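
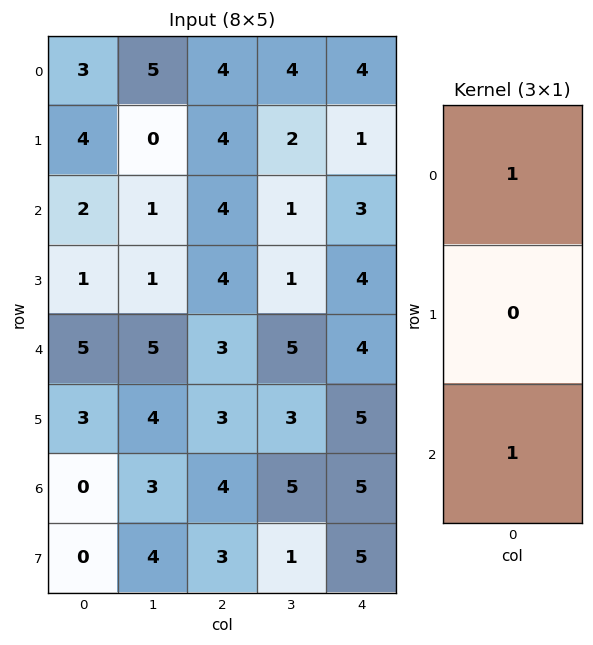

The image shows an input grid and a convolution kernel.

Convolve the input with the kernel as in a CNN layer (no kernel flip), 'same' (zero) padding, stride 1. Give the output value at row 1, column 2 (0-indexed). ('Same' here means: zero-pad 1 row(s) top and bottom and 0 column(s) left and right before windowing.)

The receptive field on the zero-padded input at this output position is [4 / 4 / 4]. Elementwise product with the kernel and sum: 4·1 + 4·1.

8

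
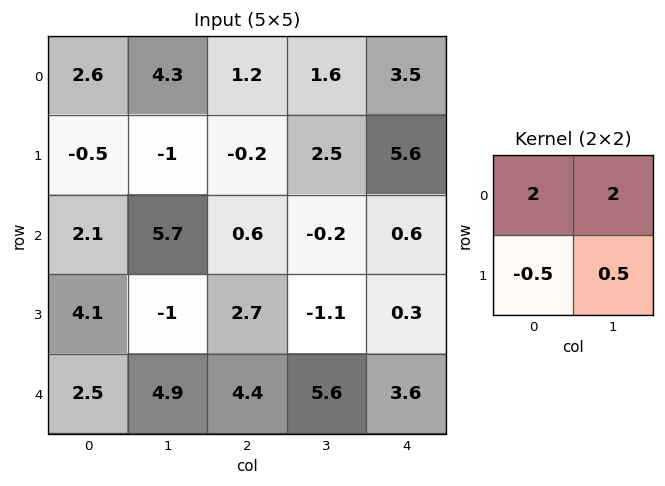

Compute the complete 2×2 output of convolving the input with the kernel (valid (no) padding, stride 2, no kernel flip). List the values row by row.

Output[0,0]: The receptive field on the input at this output position is [2.6 4.3 / -0.5 -1]. Elementwise product with the kernel and sum: 2.6·2 + 4.3·2 + -0.5·-0.5 + -1·0.5.
Output[0,1]: The receptive field on the input at this output position is [1.2 1.6 / -0.2 2.5]. Elementwise product with the kernel and sum: 1.2·2 + 1.6·2 + -0.2·-0.5 + 2.5·0.5.

13.55 6.95
13.05 -1.1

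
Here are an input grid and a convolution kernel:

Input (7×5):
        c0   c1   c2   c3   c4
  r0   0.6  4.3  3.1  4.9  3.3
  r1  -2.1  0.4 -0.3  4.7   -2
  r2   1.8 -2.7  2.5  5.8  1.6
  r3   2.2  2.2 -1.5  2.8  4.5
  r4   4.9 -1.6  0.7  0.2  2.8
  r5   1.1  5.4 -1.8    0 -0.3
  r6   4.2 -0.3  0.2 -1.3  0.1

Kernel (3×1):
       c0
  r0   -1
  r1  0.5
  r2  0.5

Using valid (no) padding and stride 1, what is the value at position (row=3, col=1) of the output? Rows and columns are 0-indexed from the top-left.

-0.3

The receptive field on the input at this output position is [2.2 / -1.6 / 5.4]. Elementwise product with the kernel and sum: 2.2·-1 + -1.6·0.5 + 5.4·0.5.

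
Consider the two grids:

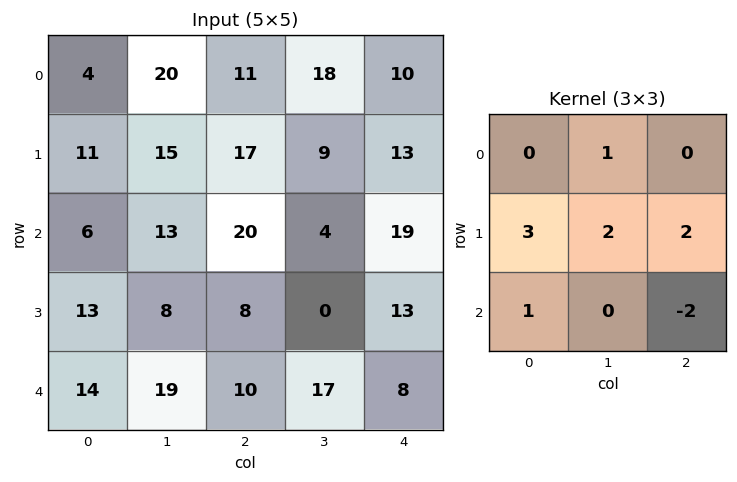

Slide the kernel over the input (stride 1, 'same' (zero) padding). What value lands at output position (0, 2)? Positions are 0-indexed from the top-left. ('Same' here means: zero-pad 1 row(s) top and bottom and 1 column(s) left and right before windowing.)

The receptive field on the zero-padded input at this output position is [0 0 0 / 20 11 18 / 15 17 9]. Elementwise product with the kernel and sum: 0·1 + 20·3 + 11·2 + 18·2 + 15·1 + 9·-2.

115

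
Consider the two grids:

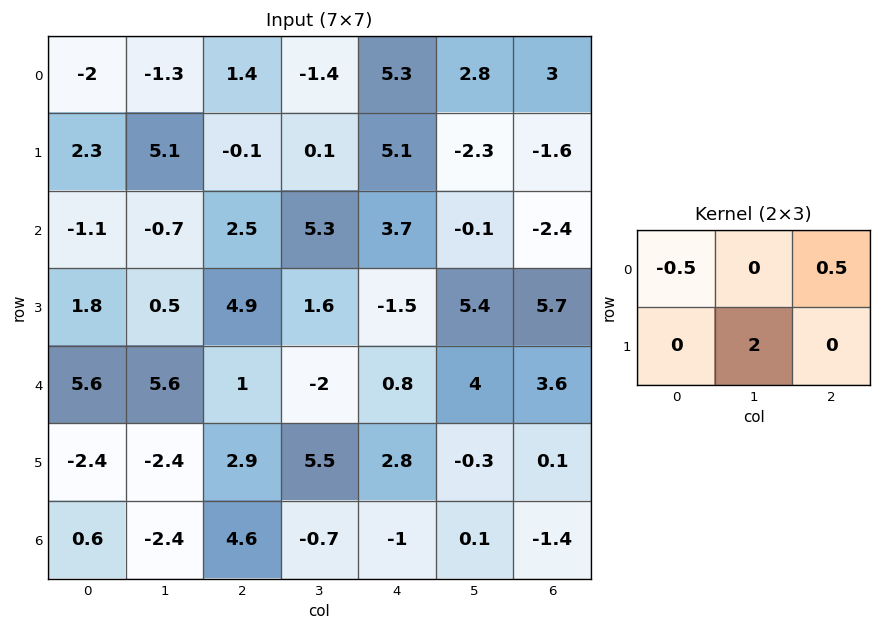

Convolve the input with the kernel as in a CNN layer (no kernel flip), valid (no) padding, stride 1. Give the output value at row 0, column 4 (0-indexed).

-5.75

The receptive field on the input at this output position is [5.3 2.8 3 / 5.1 -2.3 -1.6]. Elementwise product with the kernel and sum: 5.3·-0.5 + 3·0.5 + -2.3·2.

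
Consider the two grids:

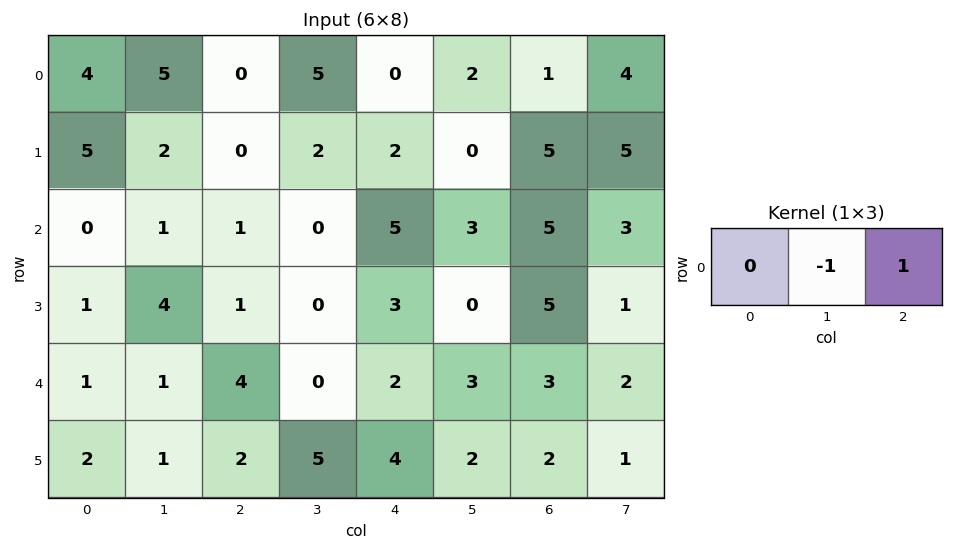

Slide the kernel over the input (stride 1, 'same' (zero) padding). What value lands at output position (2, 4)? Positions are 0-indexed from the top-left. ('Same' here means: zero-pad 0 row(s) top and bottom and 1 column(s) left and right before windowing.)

The receptive field on the zero-padded input at this output position is [0 5 3]. Elementwise product with the kernel and sum: 5·-1 + 3·1.

-2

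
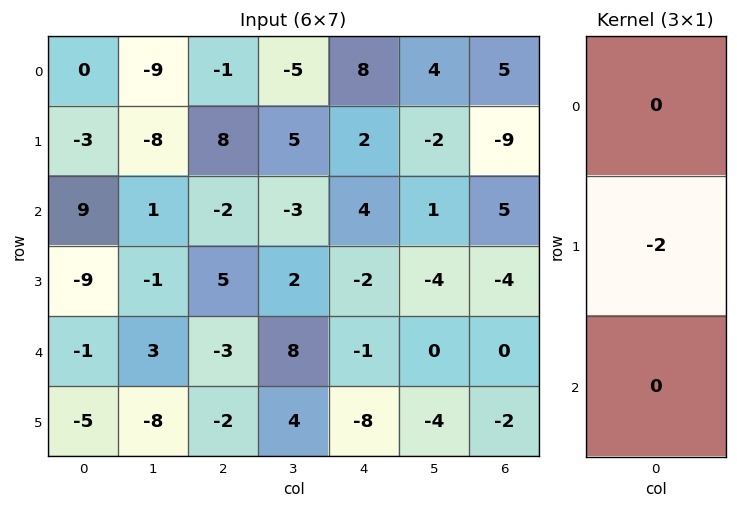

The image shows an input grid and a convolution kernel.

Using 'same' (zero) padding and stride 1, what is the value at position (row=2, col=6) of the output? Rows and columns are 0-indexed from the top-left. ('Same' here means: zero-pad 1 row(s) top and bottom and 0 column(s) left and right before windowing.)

The receptive field on the zero-padded input at this output position is [-9 / 5 / -4]. Elementwise product with the kernel and sum: 5·-2.

-10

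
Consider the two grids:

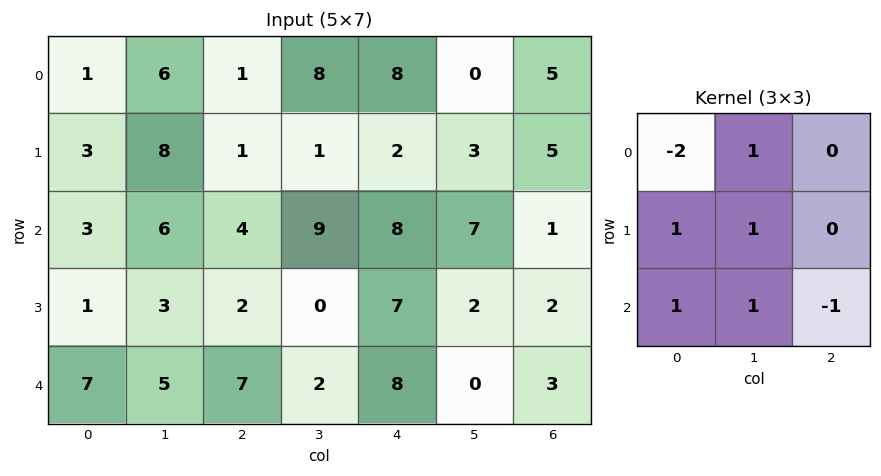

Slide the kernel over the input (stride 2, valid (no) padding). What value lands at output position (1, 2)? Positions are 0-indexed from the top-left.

The receptive field on the input at this output position is [8 7 1 / 7 2 2 / 8 0 3]. Elementwise product with the kernel and sum: 8·-2 + 7·1 + 7·1 + 2·1 + 8·1 + 0·1 + 3·-1.

5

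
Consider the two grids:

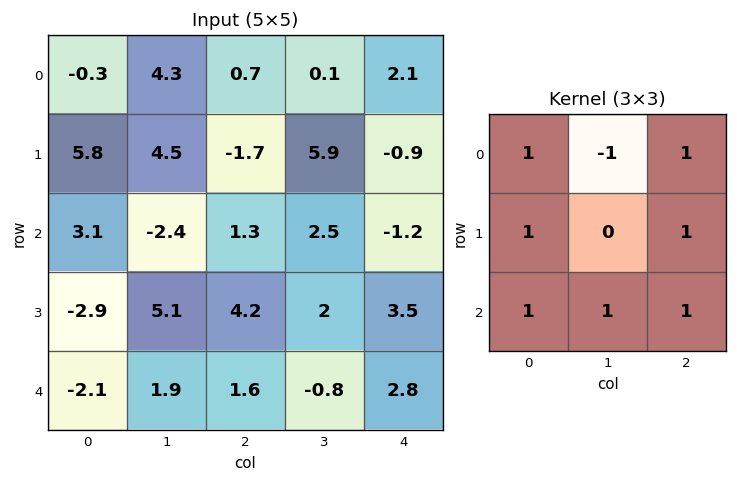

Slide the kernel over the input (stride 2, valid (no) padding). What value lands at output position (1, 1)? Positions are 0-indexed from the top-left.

8.9

The receptive field on the input at this output position is [1.3 2.5 -1.2 / 4.2 2 3.5 / 1.6 -0.8 2.8]. Elementwise product with the kernel and sum: 1.3·1 + 2.5·-1 + -1.2·1 + 4.2·1 + 3.5·1 + 1.6·1 + -0.8·1 + 2.8·1.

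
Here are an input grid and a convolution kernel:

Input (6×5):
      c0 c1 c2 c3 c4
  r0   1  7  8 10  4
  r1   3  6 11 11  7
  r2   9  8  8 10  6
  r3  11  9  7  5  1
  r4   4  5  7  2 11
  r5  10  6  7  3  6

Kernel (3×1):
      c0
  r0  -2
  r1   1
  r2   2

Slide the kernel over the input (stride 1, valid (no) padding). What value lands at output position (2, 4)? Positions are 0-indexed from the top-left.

11

The receptive field on the input at this output position is [6 / 1 / 11]. Elementwise product with the kernel and sum: 6·-2 + 1·1 + 11·2.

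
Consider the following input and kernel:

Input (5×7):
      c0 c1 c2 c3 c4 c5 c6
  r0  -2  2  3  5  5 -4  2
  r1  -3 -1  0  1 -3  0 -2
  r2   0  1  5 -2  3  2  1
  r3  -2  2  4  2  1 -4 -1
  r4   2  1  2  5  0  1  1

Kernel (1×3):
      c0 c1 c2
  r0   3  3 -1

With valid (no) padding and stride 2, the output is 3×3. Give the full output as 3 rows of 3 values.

-3 19 1
-2 6 14
7 21 2

Output[0,0]: The receptive field on the input at this output position is [-2 2 3]. Elementwise product with the kernel and sum: -2·3 + 2·3 + 3·-1.
Output[0,1]: The receptive field on the input at this output position is [3 5 5]. Elementwise product with the kernel and sum: 3·3 + 5·3 + 5·-1.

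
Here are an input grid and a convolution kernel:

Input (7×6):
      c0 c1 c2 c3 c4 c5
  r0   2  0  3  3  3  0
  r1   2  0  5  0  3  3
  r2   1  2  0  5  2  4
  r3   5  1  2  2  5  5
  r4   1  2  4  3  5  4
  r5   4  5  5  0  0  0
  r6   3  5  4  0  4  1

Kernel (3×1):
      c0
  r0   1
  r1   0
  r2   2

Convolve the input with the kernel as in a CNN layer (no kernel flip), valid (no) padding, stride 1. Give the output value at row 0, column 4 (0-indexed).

The receptive field on the input at this output position is [3 / 3 / 2]. Elementwise product with the kernel and sum: 3·1 + 2·2.

7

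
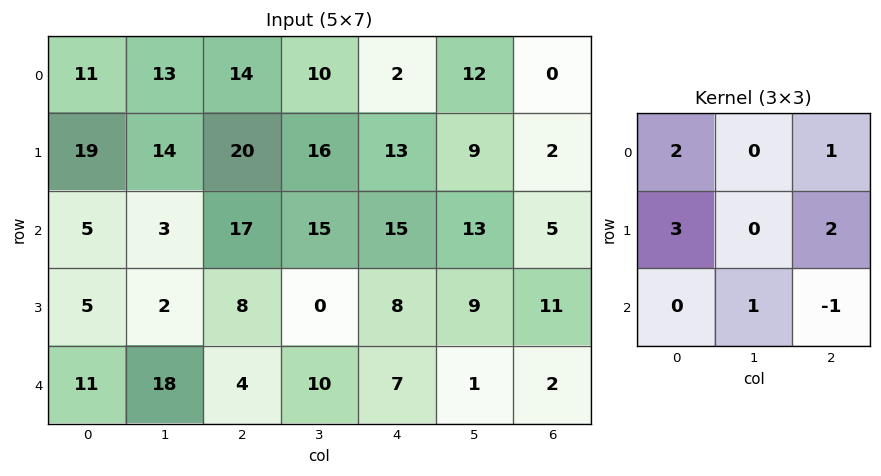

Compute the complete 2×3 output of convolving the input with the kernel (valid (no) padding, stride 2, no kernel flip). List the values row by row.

Output[0,0]: The receptive field on the input at this output position is [11 13 14 / 19 14 20 / 5 3 17]. Elementwise product with the kernel and sum: 11·2 + 14·1 + 19·3 + 20·2 + 3·1 + 17·-1.
Output[0,1]: The receptive field on the input at this output position is [14 10 2 / 20 16 13 / 17 15 15]. Elementwise product with the kernel and sum: 14·2 + 2·1 + 20·3 + 13·2 + 15·1 + 15·-1.

119 116 55
72 92 80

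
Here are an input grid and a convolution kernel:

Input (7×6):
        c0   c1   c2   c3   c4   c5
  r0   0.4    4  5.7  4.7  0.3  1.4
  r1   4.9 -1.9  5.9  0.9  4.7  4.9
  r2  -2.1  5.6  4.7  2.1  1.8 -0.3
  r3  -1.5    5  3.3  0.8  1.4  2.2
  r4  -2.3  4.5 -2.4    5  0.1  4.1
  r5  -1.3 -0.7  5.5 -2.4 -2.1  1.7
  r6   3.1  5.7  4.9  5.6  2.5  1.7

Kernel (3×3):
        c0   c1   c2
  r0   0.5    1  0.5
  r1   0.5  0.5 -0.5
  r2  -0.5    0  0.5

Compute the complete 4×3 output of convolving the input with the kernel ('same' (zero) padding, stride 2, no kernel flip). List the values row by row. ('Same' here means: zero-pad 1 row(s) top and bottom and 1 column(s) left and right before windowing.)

-2.75 3.9 3.8
2.6 7.4 10.4
-2.75 3.9 5.45
-2.95 6.45 0.75

Output[0,0]: The receptive field on the zero-padded input at this output position is [0 0 0 / 0 0.4 4 / 0 4.9 -1.9]. Elementwise product with the kernel and sum: 0·0.5 + 0·1 + 0·0.5 + 0·0.5 + 0.4·0.5 + 4·-0.5 + 0·-0.5 + -1.9·0.5.
Output[0,1]: The receptive field on the zero-padded input at this output position is [0 0 0 / 4 5.7 4.7 / -1.9 5.9 0.9]. Elementwise product with the kernel and sum: 0·0.5 + 0·1 + 0·0.5 + 4·0.5 + 5.7·0.5 + 4.7·-0.5 + -1.9·-0.5 + 0.9·0.5.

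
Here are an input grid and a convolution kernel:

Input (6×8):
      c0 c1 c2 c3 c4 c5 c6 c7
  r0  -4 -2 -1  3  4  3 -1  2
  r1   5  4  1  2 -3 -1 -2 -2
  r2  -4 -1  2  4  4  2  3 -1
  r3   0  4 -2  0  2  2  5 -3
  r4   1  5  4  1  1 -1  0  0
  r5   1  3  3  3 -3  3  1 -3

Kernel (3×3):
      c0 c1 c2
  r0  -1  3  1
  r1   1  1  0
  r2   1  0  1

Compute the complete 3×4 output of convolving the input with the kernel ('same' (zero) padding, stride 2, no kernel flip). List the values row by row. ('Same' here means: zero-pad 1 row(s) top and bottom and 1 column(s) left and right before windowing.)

Output[0,0]: The receptive field on the zero-padded input at this output position is [0 0 0 / 0 -4 -2 / 0 5 4]. Elementwise product with the kernel and sum: 0·-1 + 0·3 + 0·1 + 0·1 + -4·1 + 0·1 + 4·1.

0 3 8 -1
19 6 -2 -3
8 5 16 9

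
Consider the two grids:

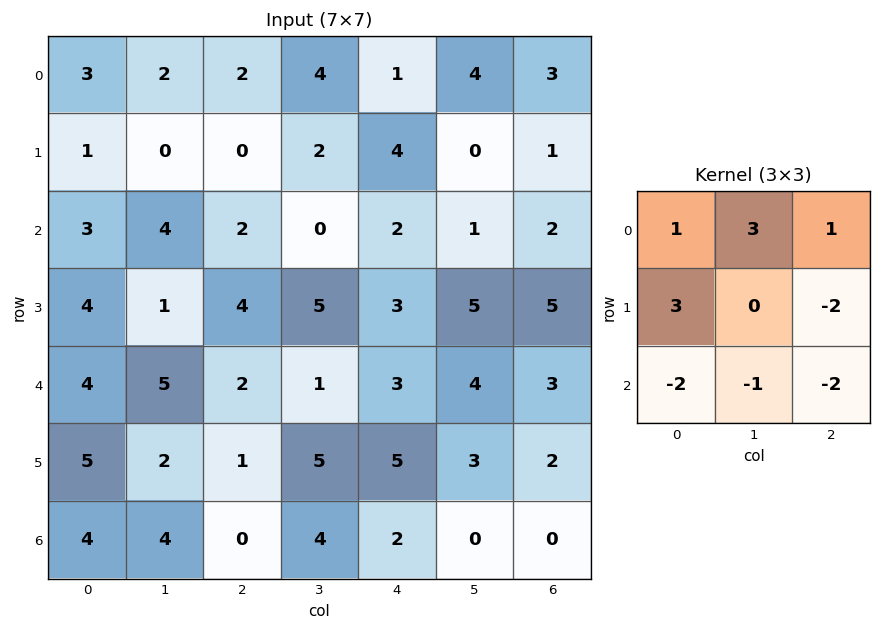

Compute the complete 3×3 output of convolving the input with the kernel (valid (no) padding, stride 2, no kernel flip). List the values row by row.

Output[0,0]: The receptive field on the input at this output position is [3 2 2 / 1 0 0 / 3 4 2]. Elementwise product with the kernel and sum: 3·1 + 2·3 + 2·1 + 1·3 + 0·-2 + 3·-2 + 4·-1 + 2·-2.

0 -1 17
4 -1 -10
22 -7 25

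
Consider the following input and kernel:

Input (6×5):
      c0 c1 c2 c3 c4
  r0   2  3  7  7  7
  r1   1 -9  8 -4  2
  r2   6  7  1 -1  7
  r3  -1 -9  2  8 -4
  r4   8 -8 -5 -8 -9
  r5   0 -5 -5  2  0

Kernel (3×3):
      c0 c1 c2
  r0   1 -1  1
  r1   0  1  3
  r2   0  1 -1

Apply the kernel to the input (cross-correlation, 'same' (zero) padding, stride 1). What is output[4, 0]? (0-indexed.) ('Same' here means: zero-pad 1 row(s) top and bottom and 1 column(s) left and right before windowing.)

The receptive field on the zero-padded input at this output position is [0 -1 -9 / 0 8 -8 / 0 0 -5]. Elementwise product with the kernel and sum: 0·1 + -1·-1 + -9·1 + 8·1 + -8·3 + 0·1 + -5·-1.

-19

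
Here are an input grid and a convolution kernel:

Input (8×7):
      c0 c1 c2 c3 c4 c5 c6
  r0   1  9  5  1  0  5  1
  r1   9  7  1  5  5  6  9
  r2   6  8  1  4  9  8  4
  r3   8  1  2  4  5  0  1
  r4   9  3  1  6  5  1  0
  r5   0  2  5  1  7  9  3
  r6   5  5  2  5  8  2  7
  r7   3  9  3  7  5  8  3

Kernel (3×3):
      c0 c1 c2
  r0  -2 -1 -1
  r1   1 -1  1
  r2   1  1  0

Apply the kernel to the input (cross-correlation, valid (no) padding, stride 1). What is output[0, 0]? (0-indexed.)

1

The receptive field on the input at this output position is [1 9 5 / 9 7 1 / 6 8 1]. Elementwise product with the kernel and sum: 1·-2 + 9·-1 + 5·-1 + 9·1 + 7·-1 + 1·1 + 6·1 + 8·1.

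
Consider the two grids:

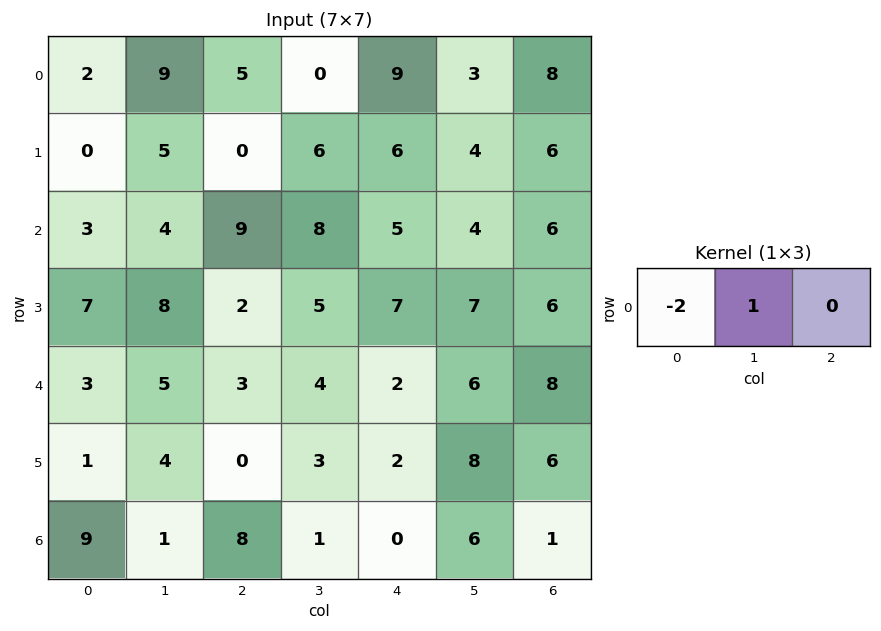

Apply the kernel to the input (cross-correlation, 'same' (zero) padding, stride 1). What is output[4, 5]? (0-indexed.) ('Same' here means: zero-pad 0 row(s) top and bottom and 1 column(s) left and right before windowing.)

2

The receptive field on the zero-padded input at this output position is [2 6 8]. Elementwise product with the kernel and sum: 2·-2 + 6·1.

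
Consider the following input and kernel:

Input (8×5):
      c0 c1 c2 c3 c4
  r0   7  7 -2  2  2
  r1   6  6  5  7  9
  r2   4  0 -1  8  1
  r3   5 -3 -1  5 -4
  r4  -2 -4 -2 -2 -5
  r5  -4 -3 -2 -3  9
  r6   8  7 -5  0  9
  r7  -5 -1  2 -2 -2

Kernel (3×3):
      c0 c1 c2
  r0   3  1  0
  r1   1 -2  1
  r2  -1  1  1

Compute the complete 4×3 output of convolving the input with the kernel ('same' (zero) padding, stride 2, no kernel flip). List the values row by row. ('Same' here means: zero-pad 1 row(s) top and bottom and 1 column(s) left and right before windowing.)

Output[0,0]: The receptive field on the zero-padded input at this output position is [0 0 0 / 0 7 7 / 0 6 6]. Elementwise product with the kernel and sum: 0·3 + 0·1 + 0·1 + 7·-2 + 7·1 + 0·-1 + 6·1 + 6·1.

5 19 0
0 40 27
-2 -14 31
-19 7 -18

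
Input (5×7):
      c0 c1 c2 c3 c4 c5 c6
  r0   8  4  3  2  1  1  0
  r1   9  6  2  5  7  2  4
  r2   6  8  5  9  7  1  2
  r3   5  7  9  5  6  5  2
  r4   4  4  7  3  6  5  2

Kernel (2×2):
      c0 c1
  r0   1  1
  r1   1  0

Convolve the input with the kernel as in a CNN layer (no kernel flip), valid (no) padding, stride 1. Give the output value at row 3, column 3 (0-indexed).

14

The receptive field on the input at this output position is [5 6 / 3 6]. Elementwise product with the kernel and sum: 5·1 + 6·1 + 3·1.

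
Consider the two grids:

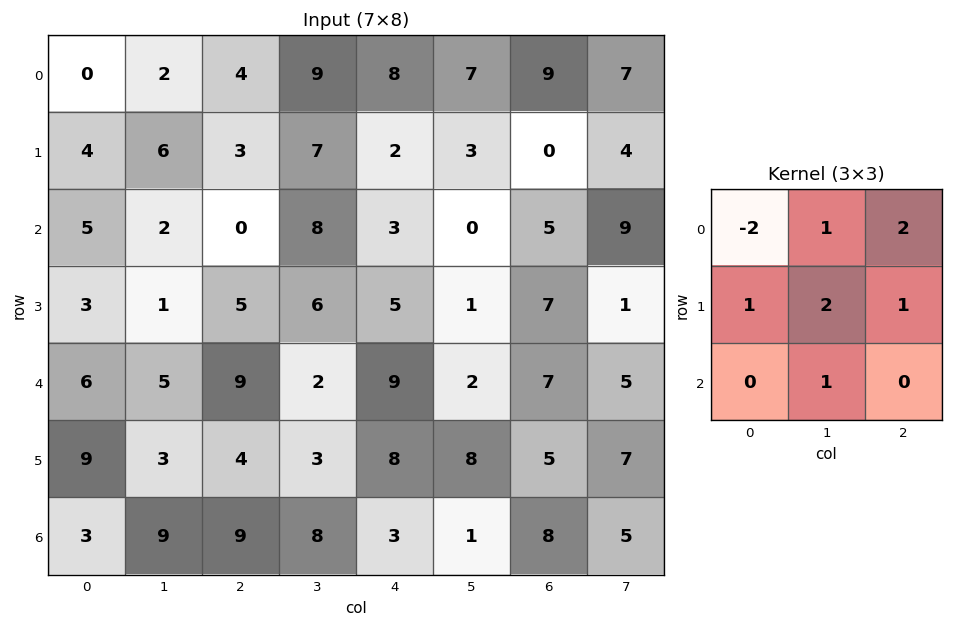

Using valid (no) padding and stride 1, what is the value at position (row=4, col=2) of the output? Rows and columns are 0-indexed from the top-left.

28

The receptive field on the input at this output position is [9 2 9 / 4 3 8 / 9 8 3]. Elementwise product with the kernel and sum: 9·-2 + 2·1 + 9·2 + 4·1 + 3·2 + 8·1 + 8·1.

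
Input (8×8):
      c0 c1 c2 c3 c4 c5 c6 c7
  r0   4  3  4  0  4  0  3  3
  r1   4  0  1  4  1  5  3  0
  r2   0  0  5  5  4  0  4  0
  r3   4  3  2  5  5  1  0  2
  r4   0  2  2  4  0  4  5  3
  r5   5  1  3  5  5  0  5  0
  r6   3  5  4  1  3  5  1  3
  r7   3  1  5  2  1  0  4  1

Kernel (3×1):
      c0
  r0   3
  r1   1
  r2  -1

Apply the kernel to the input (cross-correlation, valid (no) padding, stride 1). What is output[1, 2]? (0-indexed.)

6

The receptive field on the input at this output position is [1 / 5 / 2]. Elementwise product with the kernel and sum: 1·3 + 5·1 + 2·-1.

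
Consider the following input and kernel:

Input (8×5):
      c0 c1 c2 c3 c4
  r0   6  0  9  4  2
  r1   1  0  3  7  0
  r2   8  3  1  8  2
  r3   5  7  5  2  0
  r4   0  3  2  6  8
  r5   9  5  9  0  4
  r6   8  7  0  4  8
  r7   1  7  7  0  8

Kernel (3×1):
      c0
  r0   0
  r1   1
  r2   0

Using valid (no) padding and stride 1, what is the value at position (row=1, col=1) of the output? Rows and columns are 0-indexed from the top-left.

The receptive field on the input at this output position is [0 / 3 / 7]. Elementwise product with the kernel and sum: 3·1.

3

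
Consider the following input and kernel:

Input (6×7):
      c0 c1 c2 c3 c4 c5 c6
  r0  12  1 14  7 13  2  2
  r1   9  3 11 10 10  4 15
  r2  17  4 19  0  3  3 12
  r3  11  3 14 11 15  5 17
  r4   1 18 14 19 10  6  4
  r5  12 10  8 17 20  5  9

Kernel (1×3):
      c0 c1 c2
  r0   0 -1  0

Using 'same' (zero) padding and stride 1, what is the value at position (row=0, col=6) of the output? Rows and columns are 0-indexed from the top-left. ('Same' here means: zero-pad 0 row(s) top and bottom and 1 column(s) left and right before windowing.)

The receptive field on the zero-padded input at this output position is [2 2 0]. Elementwise product with the kernel and sum: 2·-1.

-2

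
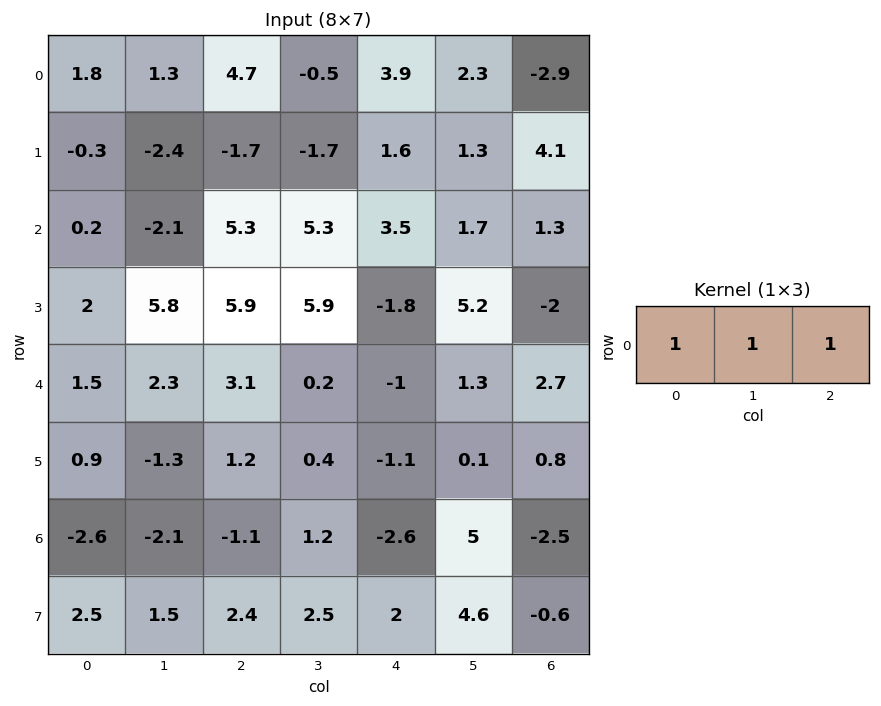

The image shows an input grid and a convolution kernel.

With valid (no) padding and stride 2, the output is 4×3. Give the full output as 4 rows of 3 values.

Output[0,0]: The receptive field on the input at this output position is [1.8 1.3 4.7]. Elementwise product with the kernel and sum: 1.8·1 + 1.3·1 + 4.7·1.

7.8 8.1 3.3
3.4 14.1 6.5
6.9 2.3 3
-5.8 -2.5 -0.1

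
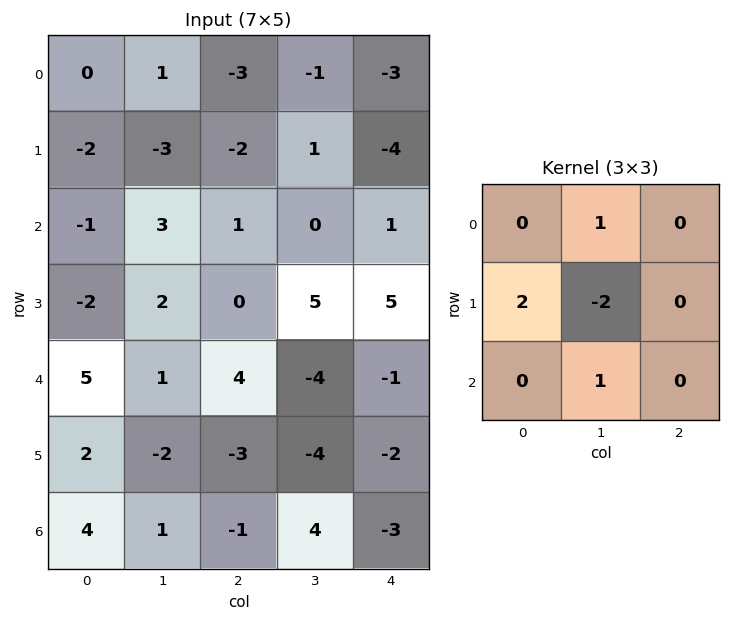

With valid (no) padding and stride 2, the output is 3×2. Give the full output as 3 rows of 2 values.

6 -7
-4 -14
10 2

Output[0,0]: The receptive field on the input at this output position is [0 1 -3 / -2 -3 -2 / -1 3 1]. Elementwise product with the kernel and sum: 1·1 + -2·2 + -3·-2 + 3·1.
Output[0,1]: The receptive field on the input at this output position is [-3 -1 -3 / -2 1 -4 / 1 0 1]. Elementwise product with the kernel and sum: -1·1 + -2·2 + 1·-2 + 0·1.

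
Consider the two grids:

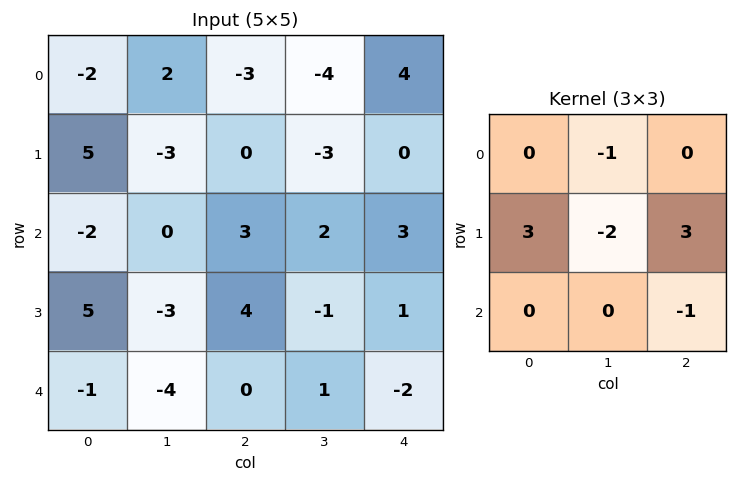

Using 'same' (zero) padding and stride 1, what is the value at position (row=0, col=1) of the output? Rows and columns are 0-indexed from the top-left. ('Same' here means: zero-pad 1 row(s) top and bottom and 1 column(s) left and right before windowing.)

The receptive field on the zero-padded input at this output position is [0 0 0 / -2 2 -3 / 5 -3 0]. Elementwise product with the kernel and sum: 0·-1 + -2·3 + 2·-2 + -3·3 + 0·-1.

-19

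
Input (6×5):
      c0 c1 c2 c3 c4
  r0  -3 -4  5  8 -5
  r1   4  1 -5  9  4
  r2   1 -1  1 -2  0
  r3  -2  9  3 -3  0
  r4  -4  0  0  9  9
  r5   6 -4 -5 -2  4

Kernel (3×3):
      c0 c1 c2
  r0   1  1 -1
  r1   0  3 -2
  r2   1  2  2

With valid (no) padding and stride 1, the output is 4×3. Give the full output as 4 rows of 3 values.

2 -43 34
27 3 -9
16 35 26
-8 -21 8

Output[0,0]: The receptive field on the input at this output position is [-3 -4 5 / 4 1 -5 / 1 -1 1]. Elementwise product with the kernel and sum: -3·1 + -4·1 + 5·-1 + 1·3 + -5·-2 + 1·1 + -1·2 + 1·2.
Output[0,1]: The receptive field on the input at this output position is [-4 5 8 / 1 -5 9 / -1 1 -2]. Elementwise product with the kernel and sum: -4·1 + 5·1 + 8·-1 + -5·3 + 9·-2 + -1·1 + 1·2 + -2·2.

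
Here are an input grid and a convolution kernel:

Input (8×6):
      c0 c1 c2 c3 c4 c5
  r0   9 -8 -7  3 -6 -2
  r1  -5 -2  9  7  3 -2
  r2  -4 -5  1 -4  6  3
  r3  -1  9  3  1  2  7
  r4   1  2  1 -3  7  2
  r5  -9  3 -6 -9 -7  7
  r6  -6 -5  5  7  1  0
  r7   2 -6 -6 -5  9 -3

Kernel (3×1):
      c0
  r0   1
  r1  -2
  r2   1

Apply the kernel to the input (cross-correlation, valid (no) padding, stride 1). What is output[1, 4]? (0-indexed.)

The receptive field on the input at this output position is [3 / 6 / 2]. Elementwise product with the kernel and sum: 3·1 + 6·-2 + 2·1.

-7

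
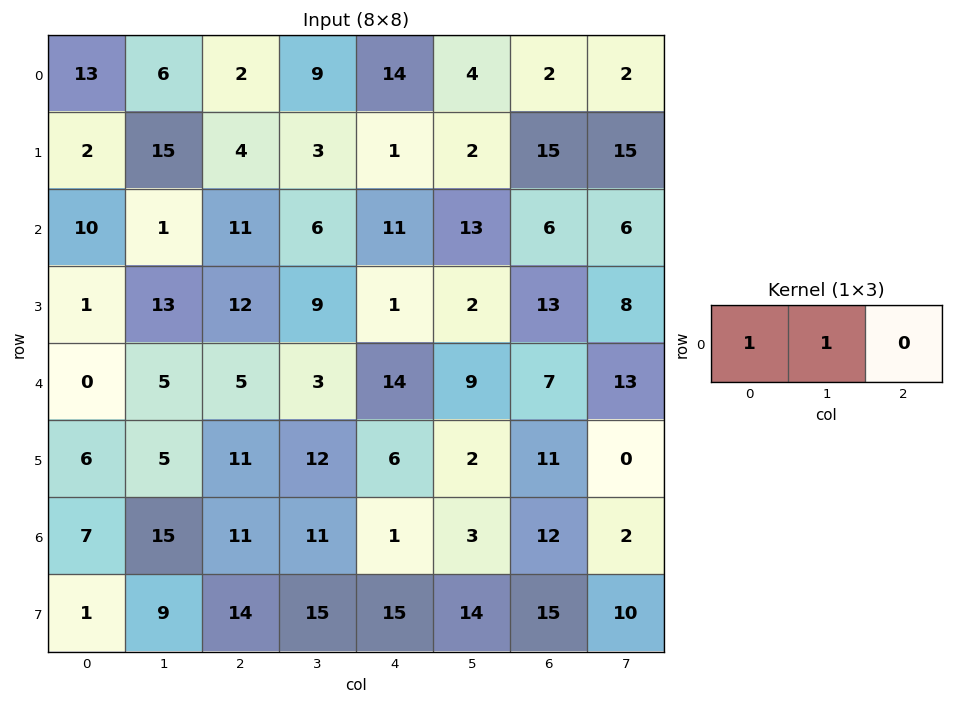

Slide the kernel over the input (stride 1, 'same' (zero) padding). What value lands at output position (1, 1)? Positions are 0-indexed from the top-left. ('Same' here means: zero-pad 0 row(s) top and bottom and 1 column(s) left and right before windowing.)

The receptive field on the zero-padded input at this output position is [2 15 4]. Elementwise product with the kernel and sum: 2·1 + 15·1.

17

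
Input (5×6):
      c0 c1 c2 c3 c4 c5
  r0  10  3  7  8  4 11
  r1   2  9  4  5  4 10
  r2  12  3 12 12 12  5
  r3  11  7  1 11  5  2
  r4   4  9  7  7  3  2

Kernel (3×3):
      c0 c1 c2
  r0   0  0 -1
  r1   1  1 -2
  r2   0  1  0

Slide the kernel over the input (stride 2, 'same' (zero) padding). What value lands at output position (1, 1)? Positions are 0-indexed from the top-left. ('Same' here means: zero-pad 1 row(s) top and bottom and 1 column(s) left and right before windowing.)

-13

The receptive field on the zero-padded input at this output position is [9 4 5 / 3 12 12 / 7 1 11]. Elementwise product with the kernel and sum: 5·-1 + 3·1 + 12·1 + 12·-2 + 1·1.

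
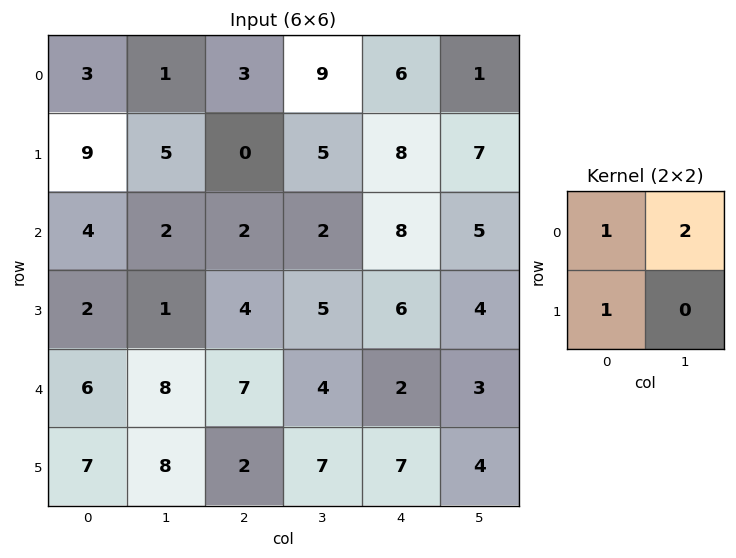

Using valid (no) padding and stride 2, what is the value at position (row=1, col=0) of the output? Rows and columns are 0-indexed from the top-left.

The receptive field on the input at this output position is [4 2 / 2 1]. Elementwise product with the kernel and sum: 4·1 + 2·2 + 2·1.

10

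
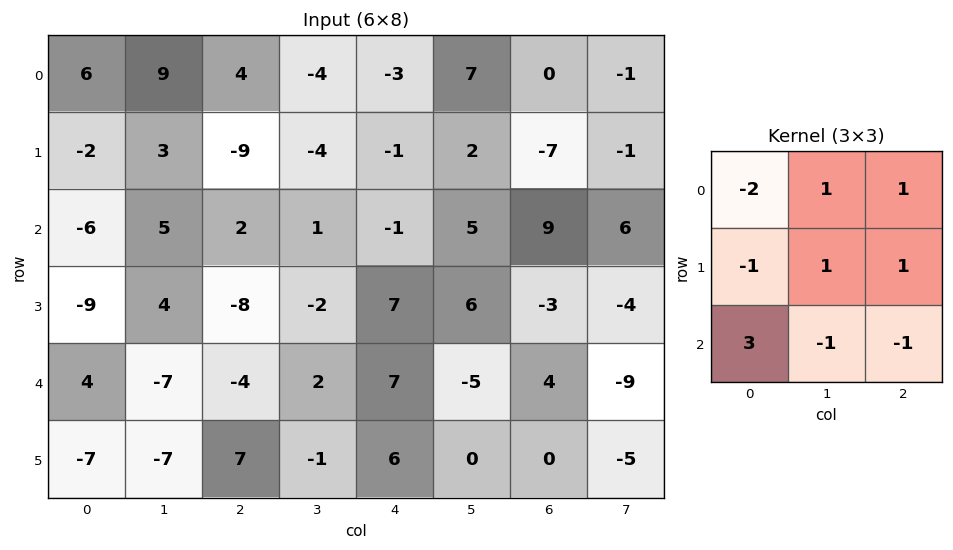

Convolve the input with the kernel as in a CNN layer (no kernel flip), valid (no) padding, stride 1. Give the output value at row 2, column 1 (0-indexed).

-40

The receptive field on the input at this output position is [5 2 1 / 4 -8 -2 / -7 -4 2]. Elementwise product with the kernel and sum: 5·-2 + 2·1 + 1·1 + 4·-1 + -8·1 + -2·1 + -7·3 + -4·-1 + 2·-1.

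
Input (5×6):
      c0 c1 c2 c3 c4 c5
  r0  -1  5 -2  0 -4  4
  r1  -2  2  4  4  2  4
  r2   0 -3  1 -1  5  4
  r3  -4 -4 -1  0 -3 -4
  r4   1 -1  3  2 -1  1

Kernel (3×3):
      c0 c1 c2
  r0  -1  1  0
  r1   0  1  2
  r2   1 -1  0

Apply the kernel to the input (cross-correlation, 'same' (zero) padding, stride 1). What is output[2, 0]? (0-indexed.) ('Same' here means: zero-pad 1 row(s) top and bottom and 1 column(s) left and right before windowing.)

The receptive field on the zero-padded input at this output position is [0 -2 2 / 0 0 -3 / 0 -4 -4]. Elementwise product with the kernel and sum: 0·-1 + -2·1 + 0·1 + -3·2 + 0·1 + -4·-1.

-4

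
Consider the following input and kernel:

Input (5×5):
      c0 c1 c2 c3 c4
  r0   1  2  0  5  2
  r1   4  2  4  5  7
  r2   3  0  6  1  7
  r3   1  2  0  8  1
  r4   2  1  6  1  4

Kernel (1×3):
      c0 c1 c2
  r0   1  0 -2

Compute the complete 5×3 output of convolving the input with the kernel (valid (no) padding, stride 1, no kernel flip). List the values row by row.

1 -8 -4
-4 -8 -10
-9 -2 -8
1 -14 -2
-10 -1 -2

Output[0,0]: The receptive field on the input at this output position is [1 2 0]. Elementwise product with the kernel and sum: 1·1 + 0·-2.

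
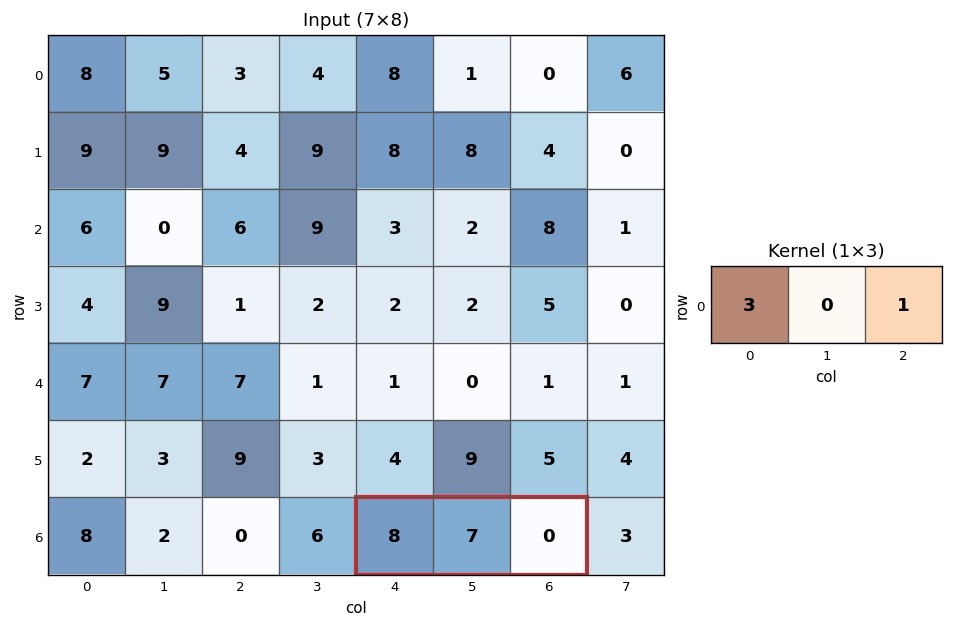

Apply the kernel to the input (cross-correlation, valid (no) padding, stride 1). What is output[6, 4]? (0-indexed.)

24

The receptive field on the input at this output position is [8 7 0]. Elementwise product with the kernel and sum: 8·3 + 0·1.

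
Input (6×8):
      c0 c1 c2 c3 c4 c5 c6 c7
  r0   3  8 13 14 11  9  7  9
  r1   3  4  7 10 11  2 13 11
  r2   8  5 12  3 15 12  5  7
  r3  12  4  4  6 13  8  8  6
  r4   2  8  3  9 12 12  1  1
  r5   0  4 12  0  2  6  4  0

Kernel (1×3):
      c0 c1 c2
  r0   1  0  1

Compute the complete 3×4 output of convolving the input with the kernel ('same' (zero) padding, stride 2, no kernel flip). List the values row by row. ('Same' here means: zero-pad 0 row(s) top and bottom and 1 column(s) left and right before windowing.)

Output[0,0]: The receptive field on the zero-padded input at this output position is [0 3 8]. Elementwise product with the kernel and sum: 0·1 + 8·1.
Output[0,1]: The receptive field on the zero-padded input at this output position is [8 13 14]. Elementwise product with the kernel and sum: 8·1 + 14·1.

8 22 23 18
5 8 15 19
8 17 21 13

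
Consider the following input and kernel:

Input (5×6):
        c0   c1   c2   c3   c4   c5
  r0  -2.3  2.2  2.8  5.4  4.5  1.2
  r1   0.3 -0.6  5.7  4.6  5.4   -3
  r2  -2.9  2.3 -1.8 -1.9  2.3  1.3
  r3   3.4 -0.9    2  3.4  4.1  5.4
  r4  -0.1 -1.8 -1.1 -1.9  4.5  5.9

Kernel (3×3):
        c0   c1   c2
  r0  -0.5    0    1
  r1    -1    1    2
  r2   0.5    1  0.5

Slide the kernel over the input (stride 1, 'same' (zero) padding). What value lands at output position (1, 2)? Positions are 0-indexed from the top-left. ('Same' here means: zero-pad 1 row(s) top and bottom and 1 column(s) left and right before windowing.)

18.2

The receptive field on the zero-padded input at this output position is [2.2 2.8 5.4 / -0.6 5.7 4.6 / 2.3 -1.8 -1.9]. Elementwise product with the kernel and sum: 2.2·-0.5 + 5.4·1 + -0.6·-1 + 5.7·1 + 4.6·2 + 2.3·0.5 + -1.8·1 + -1.9·0.5.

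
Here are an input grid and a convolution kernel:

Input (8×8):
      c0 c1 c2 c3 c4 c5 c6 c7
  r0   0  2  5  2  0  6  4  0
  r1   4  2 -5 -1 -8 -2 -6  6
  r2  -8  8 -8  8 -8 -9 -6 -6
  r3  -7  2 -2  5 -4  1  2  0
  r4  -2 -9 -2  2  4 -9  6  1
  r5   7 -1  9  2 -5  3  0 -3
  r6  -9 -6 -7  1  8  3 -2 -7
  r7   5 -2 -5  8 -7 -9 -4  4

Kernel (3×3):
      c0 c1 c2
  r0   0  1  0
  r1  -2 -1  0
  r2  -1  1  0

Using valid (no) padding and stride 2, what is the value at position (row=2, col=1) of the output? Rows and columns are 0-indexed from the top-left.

The receptive field on the input at this output position is [-2 2 4 / 9 2 -5 / -7 1 8]. Elementwise product with the kernel and sum: 2·1 + 9·-2 + 2·-1 + -7·-1 + 1·1.

-10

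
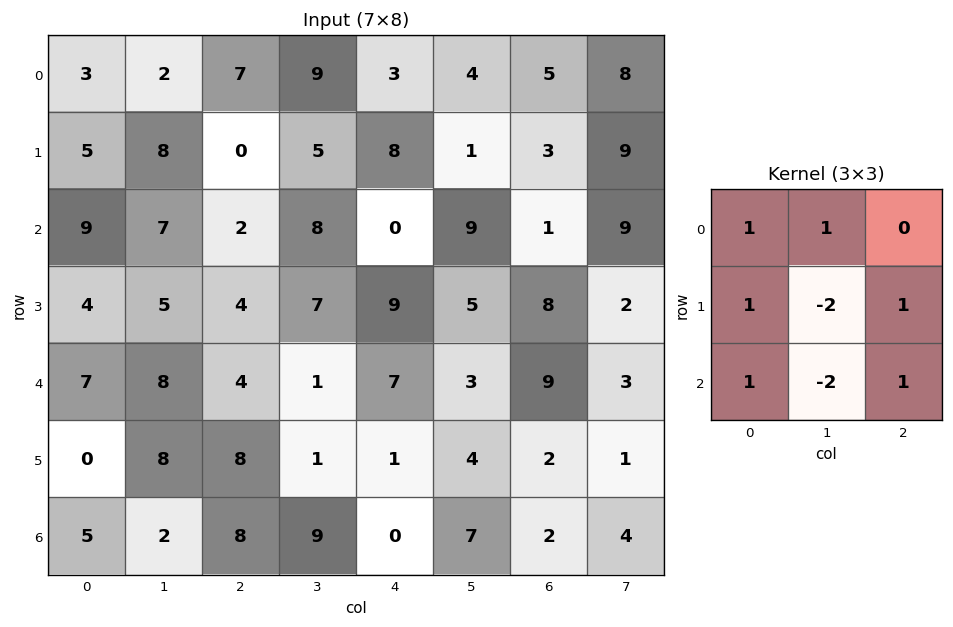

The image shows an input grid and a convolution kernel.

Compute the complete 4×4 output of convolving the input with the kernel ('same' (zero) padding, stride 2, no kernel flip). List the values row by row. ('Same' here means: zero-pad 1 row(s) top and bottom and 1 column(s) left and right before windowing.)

Output[0,0]: The receptive field on the zero-padded input at this output position is [0 0 0 / 0 3 2 / 0 5 8]. Elementwise product with the kernel and sum: 0·1 + 0·1 + 0·1 + 3·-2 + 2·1 + 0·1 + 5·-2 + 8·1.
Output[0,1]: The receptive field on the zero-padded input at this output position is [0 0 0 / 2 7 9 / 8 0 5]. Elementwise product with the kernel and sum: 0·1 + 0·1 + 2·1 + 7·-2 + 9·1 + 8·1 + 0·-2 + 5·1.

-6 10 -3 6
-9 23 24 11
6 3 9 2
-8 11 18 13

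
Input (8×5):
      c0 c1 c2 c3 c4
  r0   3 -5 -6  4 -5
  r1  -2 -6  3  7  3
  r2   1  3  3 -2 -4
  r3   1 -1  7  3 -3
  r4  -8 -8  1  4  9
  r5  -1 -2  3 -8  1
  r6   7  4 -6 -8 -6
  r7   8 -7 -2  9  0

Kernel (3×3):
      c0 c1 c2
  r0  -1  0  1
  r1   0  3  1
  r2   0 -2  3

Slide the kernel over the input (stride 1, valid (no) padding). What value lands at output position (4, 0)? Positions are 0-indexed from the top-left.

-20

The receptive field on the input at this output position is [-8 -8 1 / -1 -2 3 / 7 4 -6]. Elementwise product with the kernel and sum: -8·-1 + 1·1 + -2·3 + 3·1 + 4·-2 + -6·3.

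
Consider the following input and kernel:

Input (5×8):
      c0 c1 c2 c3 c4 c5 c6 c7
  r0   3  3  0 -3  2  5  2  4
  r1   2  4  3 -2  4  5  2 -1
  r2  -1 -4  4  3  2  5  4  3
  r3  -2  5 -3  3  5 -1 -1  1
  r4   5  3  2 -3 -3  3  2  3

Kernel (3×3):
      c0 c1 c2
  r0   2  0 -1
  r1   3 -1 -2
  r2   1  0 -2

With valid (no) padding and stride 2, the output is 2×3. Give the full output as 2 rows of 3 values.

-7 1 -1
-10 -8 11

Output[0,0]: The receptive field on the input at this output position is [3 3 0 / 2 4 3 / -1 -4 4]. Elementwise product with the kernel and sum: 3·2 + 0·-1 + 2·3 + 4·-1 + 3·-2 + -1·1 + 4·-2.
Output[0,1]: The receptive field on the input at this output position is [0 -3 2 / 3 -2 4 / 4 3 2]. Elementwise product with the kernel and sum: 0·2 + 2·-1 + 3·3 + -2·-1 + 4·-2 + 4·1 + 2·-2.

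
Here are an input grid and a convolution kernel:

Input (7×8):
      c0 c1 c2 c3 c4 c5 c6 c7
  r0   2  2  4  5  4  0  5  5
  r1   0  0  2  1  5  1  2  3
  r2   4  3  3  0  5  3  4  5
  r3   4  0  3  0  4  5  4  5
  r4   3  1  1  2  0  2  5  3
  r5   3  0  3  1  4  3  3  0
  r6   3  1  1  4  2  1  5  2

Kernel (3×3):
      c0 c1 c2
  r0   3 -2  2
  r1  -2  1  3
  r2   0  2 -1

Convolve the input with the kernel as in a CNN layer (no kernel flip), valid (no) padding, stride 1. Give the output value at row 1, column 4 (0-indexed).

28

The receptive field on the input at this output position is [5 1 2 / 5 3 4 / 4 5 4]. Elementwise product with the kernel and sum: 5·3 + 1·-2 + 2·2 + 5·-2 + 3·1 + 4·3 + 5·2 + 4·-1.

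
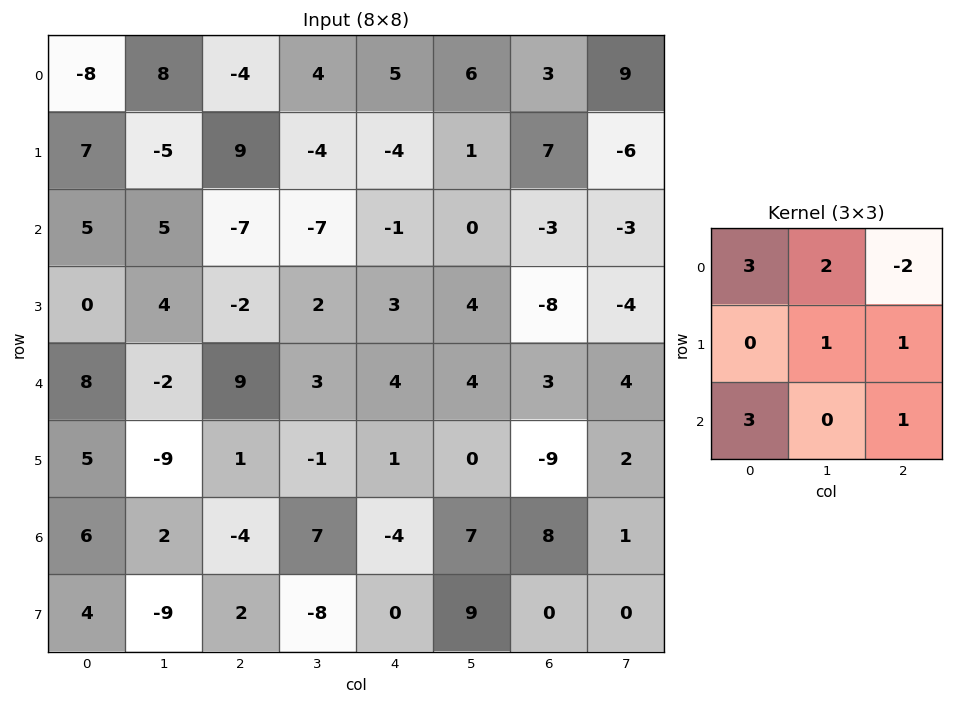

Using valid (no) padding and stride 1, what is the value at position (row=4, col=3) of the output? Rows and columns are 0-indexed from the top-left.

The receptive field on the input at this output position is [3 4 4 / -1 1 0 / 7 -4 7]. Elementwise product with the kernel and sum: 3·3 + 4·2 + 4·-2 + 1·1 + 0·1 + 7·3 + 7·1.

38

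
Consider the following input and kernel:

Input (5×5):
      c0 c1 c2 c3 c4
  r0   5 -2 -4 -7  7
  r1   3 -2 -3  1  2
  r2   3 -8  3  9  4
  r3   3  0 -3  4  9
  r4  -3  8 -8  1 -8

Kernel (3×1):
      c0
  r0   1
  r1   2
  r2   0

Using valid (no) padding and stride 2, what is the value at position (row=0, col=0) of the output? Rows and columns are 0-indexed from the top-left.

11

The receptive field on the input at this output position is [5 / 3 / 3]. Elementwise product with the kernel and sum: 5·1 + 3·2.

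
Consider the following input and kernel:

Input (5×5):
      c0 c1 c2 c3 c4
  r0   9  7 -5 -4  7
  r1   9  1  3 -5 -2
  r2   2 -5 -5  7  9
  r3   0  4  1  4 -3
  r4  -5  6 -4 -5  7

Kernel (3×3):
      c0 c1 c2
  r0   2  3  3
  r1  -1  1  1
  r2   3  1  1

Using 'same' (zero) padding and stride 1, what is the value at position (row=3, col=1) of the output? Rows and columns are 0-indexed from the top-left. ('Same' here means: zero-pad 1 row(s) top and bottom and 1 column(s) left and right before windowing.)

The receptive field on the zero-padded input at this output position is [2 -5 -5 / 0 4 1 / -5 6 -4]. Elementwise product with the kernel and sum: 2·2 + -5·3 + -5·3 + 0·-1 + 4·1 + 1·1 + -5·3 + 6·1 + -4·1.

-34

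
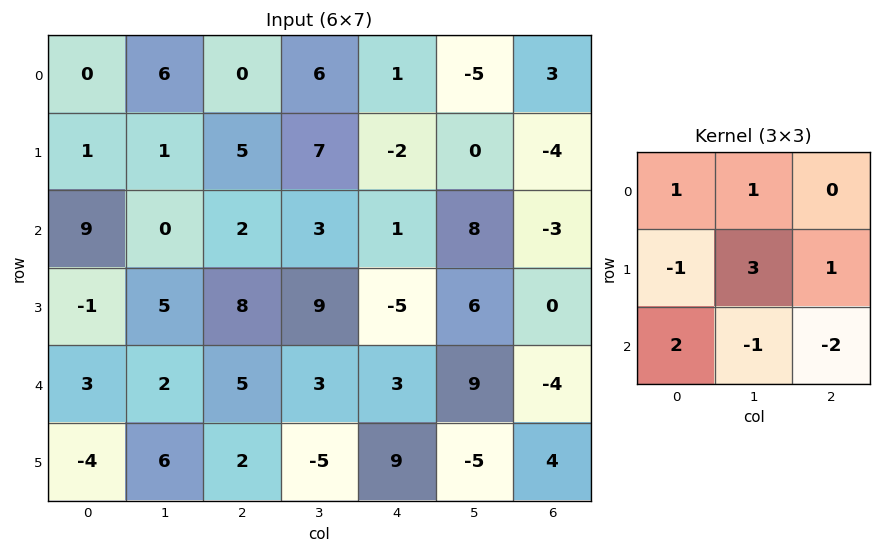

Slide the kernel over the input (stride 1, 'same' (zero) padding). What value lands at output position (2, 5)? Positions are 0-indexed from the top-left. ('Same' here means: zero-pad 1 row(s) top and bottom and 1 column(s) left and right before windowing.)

The receptive field on the zero-padded input at this output position is [-2 0 -4 / 1 8 -3 / -5 6 0]. Elementwise product with the kernel and sum: -2·1 + 0·1 + 1·-1 + 8·3 + -3·1 + -5·2 + 6·-1 + 0·-2.

2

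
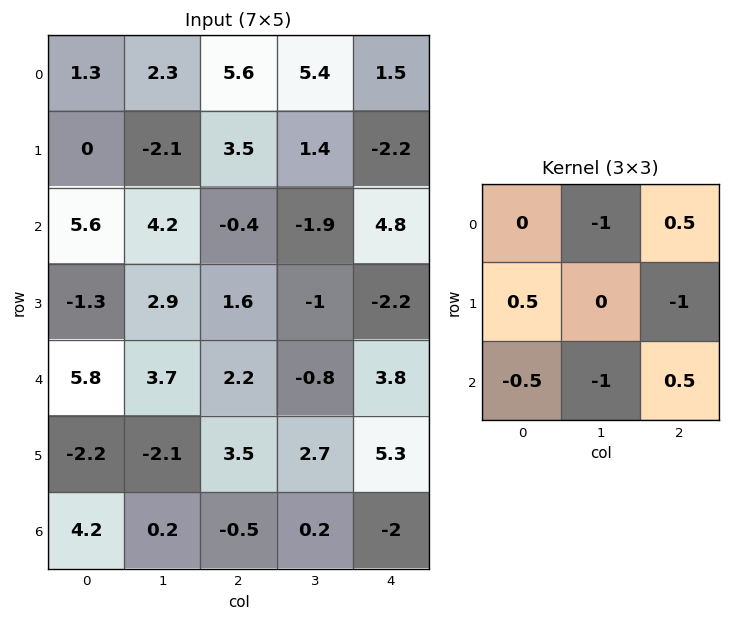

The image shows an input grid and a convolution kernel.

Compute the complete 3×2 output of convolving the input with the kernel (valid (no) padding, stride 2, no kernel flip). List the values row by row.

-10.2 3.8
-12.15 8.9
-9.75 -1.8

Output[0,0]: The receptive field on the input at this output position is [1.3 2.3 5.6 / 0 -2.1 3.5 / 5.6 4.2 -0.4]. Elementwise product with the kernel and sum: 2.3·-1 + 5.6·0.5 + 0·0.5 + 3.5·-1 + 5.6·-0.5 + 4.2·-1 + -0.4·0.5.
Output[0,1]: The receptive field on the input at this output position is [5.6 5.4 1.5 / 3.5 1.4 -2.2 / -0.4 -1.9 4.8]. Elementwise product with the kernel and sum: 5.4·-1 + 1.5·0.5 + 3.5·0.5 + -2.2·-1 + -0.4·-0.5 + -1.9·-1 + 4.8·0.5.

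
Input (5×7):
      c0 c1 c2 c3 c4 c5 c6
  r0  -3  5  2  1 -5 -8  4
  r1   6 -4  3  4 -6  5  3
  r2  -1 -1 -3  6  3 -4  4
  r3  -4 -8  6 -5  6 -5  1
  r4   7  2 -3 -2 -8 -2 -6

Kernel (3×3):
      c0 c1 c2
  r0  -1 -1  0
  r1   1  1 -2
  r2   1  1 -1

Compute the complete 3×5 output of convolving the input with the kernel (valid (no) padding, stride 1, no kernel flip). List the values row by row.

-5 -26 16 5 1
-16 -12 -15 25 -8
-10 13 -11 -6 -4

Output[0,0]: The receptive field on the input at this output position is [-3 5 2 / 6 -4 3 / -1 -1 -3]. Elementwise product with the kernel and sum: -3·-1 + 5·-1 + 6·1 + -4·1 + 3·-2 + -1·1 + -1·1 + -3·-1.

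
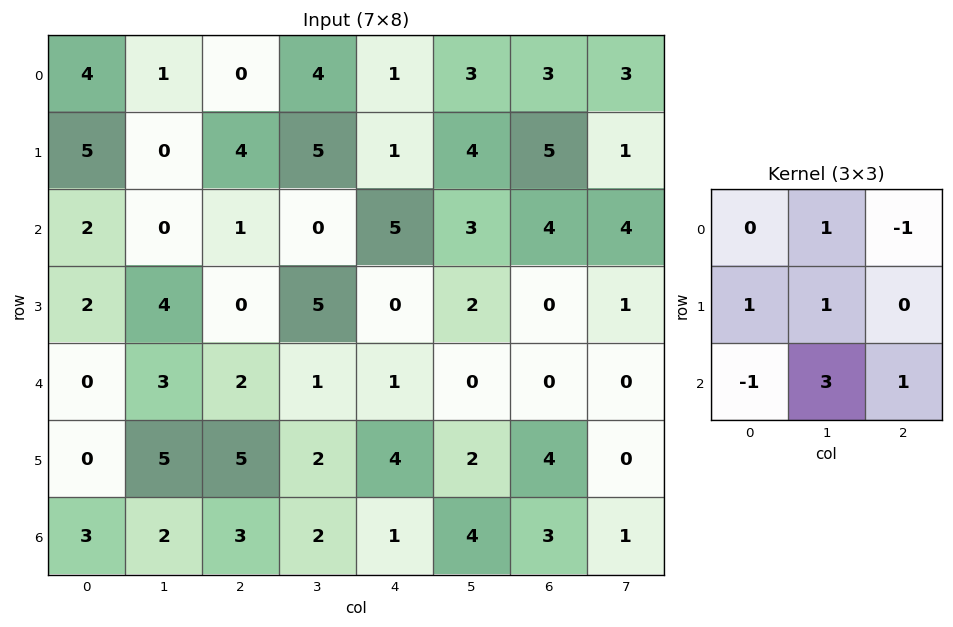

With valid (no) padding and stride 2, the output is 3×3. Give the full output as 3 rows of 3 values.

Output[0,0]: The receptive field on the input at this output position is [4 1 0 / 5 0 4 / 2 0 1]. Elementwise product with the kernel and sum: 1·1 + 0·-1 + 5·1 + 0·1 + 2·-1 + 0·3 + 1·1.

5 16 13
16 2 0
12 11 20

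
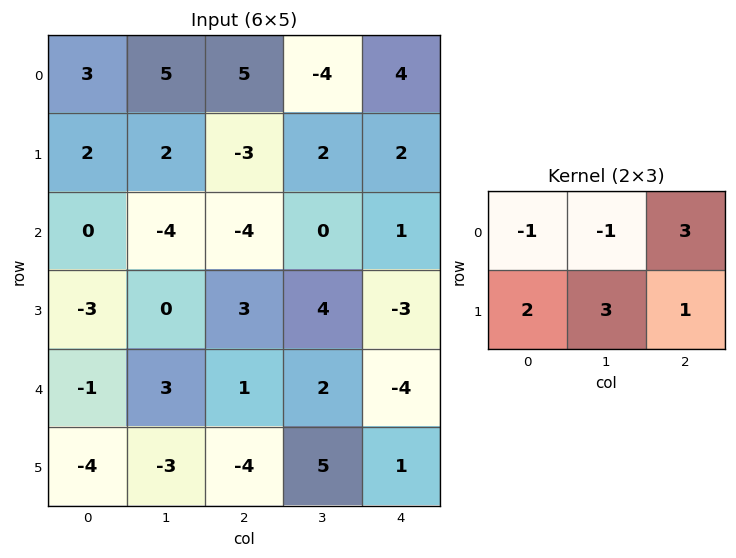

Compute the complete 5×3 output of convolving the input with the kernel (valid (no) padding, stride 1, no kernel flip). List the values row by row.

14 -25 13
-29 -13 0
-11 21 22
20 20 -12
-20 -11 -7

Output[0,0]: The receptive field on the input at this output position is [3 5 5 / 2 2 -3]. Elementwise product with the kernel and sum: 3·-1 + 5·-1 + 5·3 + 2·2 + 2·3 + -3·1.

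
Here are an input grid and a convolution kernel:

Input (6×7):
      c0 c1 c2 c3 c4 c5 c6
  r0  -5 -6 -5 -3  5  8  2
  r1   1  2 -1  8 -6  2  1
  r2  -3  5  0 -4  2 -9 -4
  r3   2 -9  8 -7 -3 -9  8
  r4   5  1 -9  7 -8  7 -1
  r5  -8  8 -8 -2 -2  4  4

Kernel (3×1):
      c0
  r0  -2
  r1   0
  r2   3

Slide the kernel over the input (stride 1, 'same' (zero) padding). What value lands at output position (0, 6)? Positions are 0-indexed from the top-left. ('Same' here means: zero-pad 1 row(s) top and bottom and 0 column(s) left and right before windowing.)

The receptive field on the zero-padded input at this output position is [0 / 2 / 1]. Elementwise product with the kernel and sum: 0·-2 + 1·3.

3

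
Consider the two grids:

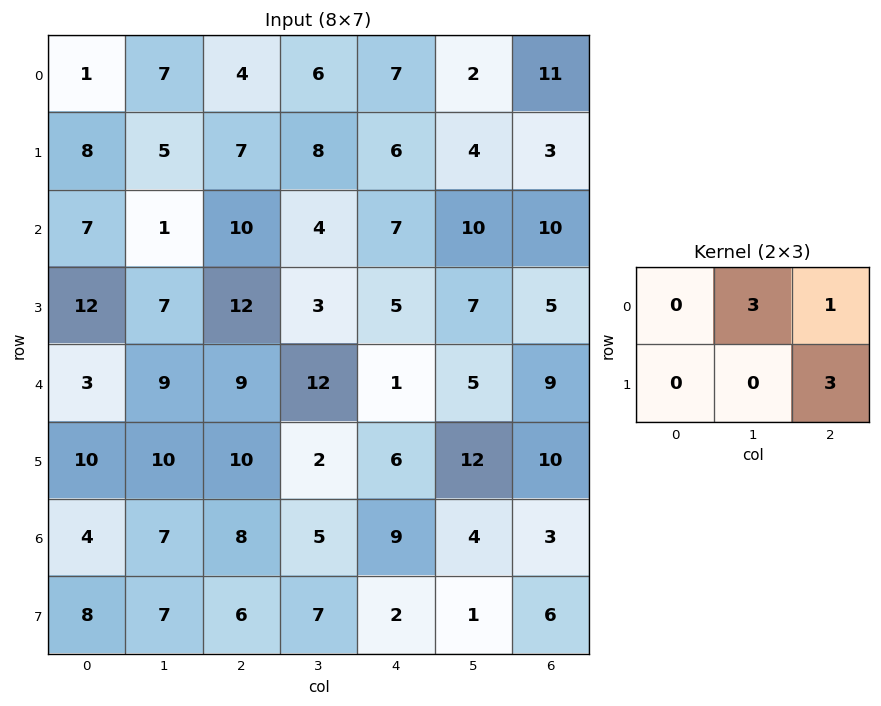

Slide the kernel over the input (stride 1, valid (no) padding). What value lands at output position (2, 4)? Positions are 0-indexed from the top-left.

55

The receptive field on the input at this output position is [7 10 10 / 5 7 5]. Elementwise product with the kernel and sum: 10·3 + 10·1 + 5·3.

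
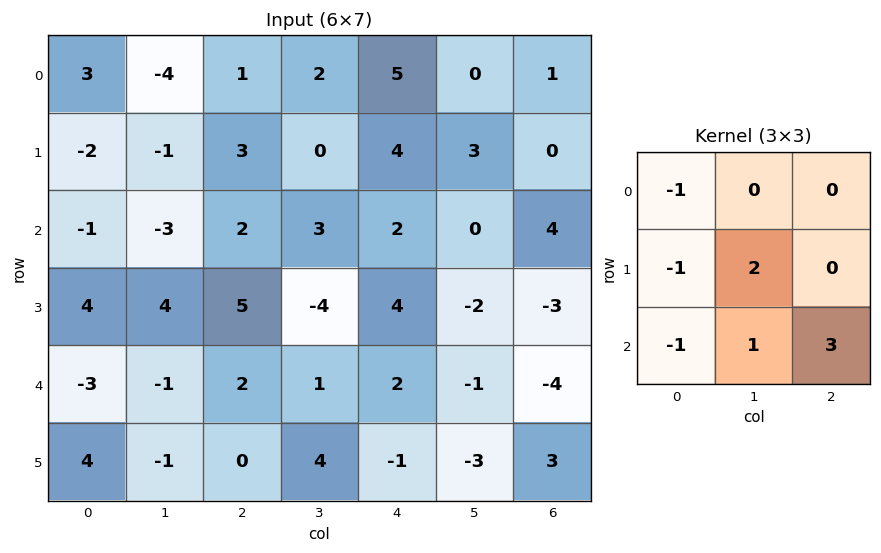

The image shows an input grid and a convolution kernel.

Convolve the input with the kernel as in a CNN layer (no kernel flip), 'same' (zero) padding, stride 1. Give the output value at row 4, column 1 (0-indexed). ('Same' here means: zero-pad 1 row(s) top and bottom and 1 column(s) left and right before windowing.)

-8

The receptive field on the zero-padded input at this output position is [4 4 5 / -3 -1 2 / 4 -1 0]. Elementwise product with the kernel and sum: 4·-1 + -3·-1 + -1·2 + 4·-1 + -1·1 + 0·3.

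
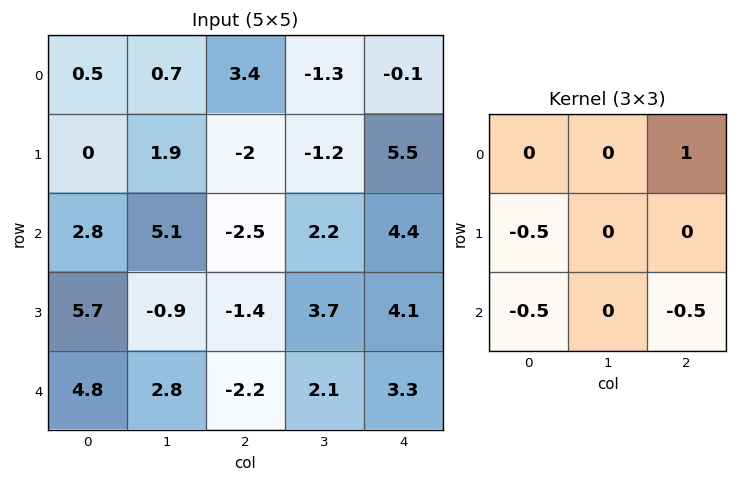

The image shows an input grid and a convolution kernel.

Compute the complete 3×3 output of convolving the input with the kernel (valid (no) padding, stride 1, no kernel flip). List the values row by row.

3.25 -5.9 -0.05
-5.55 -5.15 5.4
-6.65 0.2 4.55

Output[0,0]: The receptive field on the input at this output position is [0.5 0.7 3.4 / 0 1.9 -2 / 2.8 5.1 -2.5]. Elementwise product with the kernel and sum: 3.4·1 + 0·-0.5 + 2.8·-0.5 + -2.5·-0.5.
Output[0,1]: The receptive field on the input at this output position is [0.7 3.4 -1.3 / 1.9 -2 -1.2 / 5.1 -2.5 2.2]. Elementwise product with the kernel and sum: -1.3·1 + 1.9·-0.5 + 5.1·-0.5 + 2.2·-0.5.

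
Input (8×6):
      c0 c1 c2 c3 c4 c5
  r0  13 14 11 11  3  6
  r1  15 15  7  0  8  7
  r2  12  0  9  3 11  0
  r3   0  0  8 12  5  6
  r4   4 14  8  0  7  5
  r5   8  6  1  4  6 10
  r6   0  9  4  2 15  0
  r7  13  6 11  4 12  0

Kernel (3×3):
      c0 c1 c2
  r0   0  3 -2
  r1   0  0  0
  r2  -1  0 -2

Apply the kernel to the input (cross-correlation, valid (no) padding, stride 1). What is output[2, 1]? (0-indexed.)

7

The receptive field on the input at this output position is [0 9 3 / 0 8 12 / 14 8 0]. Elementwise product with the kernel and sum: 9·3 + 3·-2 + 14·-1 + 0·-2.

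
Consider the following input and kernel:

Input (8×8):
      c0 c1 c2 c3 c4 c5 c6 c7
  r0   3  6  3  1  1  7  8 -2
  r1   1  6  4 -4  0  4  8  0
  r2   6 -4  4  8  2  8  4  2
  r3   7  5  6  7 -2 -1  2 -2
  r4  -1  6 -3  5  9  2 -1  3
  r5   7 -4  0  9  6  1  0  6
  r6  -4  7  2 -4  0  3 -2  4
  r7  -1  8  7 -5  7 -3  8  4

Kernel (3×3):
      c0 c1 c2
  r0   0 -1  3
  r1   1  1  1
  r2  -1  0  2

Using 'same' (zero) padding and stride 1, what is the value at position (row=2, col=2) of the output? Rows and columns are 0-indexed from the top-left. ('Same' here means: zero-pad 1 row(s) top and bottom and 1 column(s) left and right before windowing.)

1

The receptive field on the zero-padded input at this output position is [6 4 -4 / -4 4 8 / 5 6 7]. Elementwise product with the kernel and sum: 4·-1 + -4·3 + -4·1 + 4·1 + 8·1 + 5·-1 + 7·2.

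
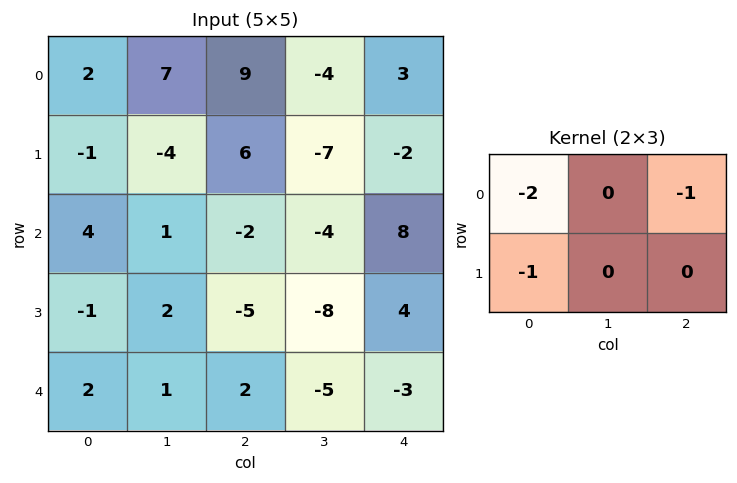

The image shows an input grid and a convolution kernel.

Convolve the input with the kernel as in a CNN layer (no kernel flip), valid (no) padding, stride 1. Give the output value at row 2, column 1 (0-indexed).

The receptive field on the input at this output position is [1 -2 -4 / 2 -5 -8]. Elementwise product with the kernel and sum: 1·-2 + -4·-1 + 2·-1.

0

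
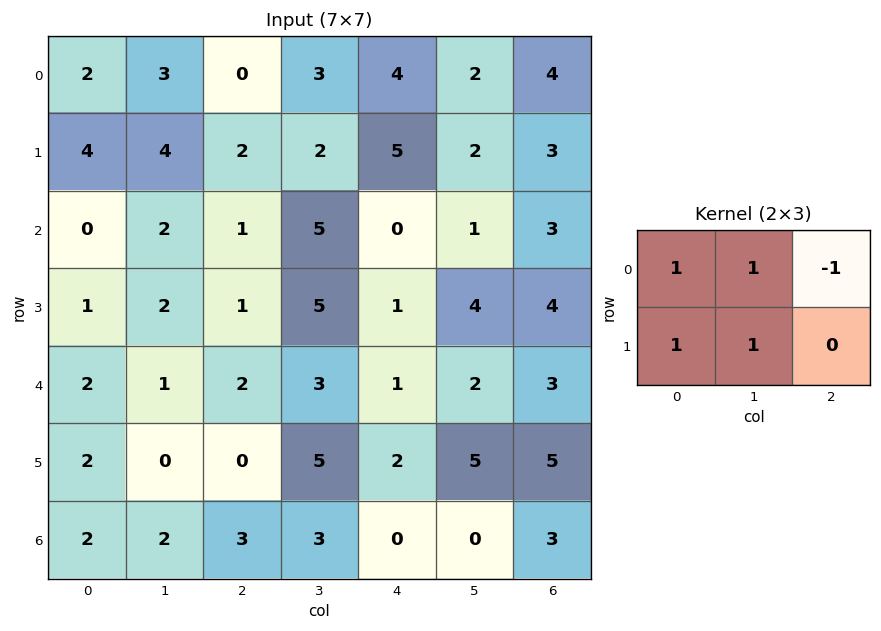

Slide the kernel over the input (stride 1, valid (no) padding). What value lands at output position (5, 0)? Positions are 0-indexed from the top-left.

6

The receptive field on the input at this output position is [2 0 0 / 2 2 3]. Elementwise product with the kernel and sum: 2·1 + 0·1 + 0·-1 + 2·1 + 2·1.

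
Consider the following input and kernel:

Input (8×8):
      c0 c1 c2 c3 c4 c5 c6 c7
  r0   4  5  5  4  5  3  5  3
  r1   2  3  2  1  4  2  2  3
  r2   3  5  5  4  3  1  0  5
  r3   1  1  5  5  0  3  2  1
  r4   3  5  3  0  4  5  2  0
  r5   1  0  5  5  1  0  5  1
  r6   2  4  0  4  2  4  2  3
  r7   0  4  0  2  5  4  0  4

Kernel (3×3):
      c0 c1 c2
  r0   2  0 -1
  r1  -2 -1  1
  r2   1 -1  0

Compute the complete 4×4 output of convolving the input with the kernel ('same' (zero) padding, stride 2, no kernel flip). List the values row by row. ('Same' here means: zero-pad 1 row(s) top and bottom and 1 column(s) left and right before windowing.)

-1 -10 -13 -8
-2 -10 -5 5
0 -21 12 -12
2 -5 1 -4

Output[0,0]: The receptive field on the zero-padded input at this output position is [0 0 0 / 0 4 5 / 0 2 3]. Elementwise product with the kernel and sum: 0·2 + 0·-1 + 0·-2 + 4·-1 + 5·1 + 0·1 + 2·-1.
Output[0,1]: The receptive field on the zero-padded input at this output position is [0 0 0 / 5 5 4 / 3 2 1]. Elementwise product with the kernel and sum: 0·2 + 0·-1 + 5·-2 + 5·-1 + 4·1 + 3·1 + 2·-1.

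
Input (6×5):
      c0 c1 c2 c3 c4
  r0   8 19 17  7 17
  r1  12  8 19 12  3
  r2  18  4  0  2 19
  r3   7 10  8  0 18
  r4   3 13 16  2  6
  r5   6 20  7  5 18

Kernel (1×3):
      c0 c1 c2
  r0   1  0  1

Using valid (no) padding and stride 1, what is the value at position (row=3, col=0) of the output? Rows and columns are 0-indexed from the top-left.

The receptive field on the input at this output position is [7 10 8]. Elementwise product with the kernel and sum: 7·1 + 8·1.

15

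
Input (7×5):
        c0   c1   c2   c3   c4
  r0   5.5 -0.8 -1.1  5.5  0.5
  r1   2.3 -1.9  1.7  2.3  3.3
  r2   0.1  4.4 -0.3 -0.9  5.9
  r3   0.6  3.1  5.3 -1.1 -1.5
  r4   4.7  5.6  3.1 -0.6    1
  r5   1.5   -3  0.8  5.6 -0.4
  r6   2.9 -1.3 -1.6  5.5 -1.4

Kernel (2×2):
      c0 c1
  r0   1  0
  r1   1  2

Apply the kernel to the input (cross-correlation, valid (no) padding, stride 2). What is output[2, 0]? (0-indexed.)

0.2

The receptive field on the input at this output position is [4.7 5.6 / 1.5 -3]. Elementwise product with the kernel and sum: 4.7·1 + 1.5·1 + -3·2.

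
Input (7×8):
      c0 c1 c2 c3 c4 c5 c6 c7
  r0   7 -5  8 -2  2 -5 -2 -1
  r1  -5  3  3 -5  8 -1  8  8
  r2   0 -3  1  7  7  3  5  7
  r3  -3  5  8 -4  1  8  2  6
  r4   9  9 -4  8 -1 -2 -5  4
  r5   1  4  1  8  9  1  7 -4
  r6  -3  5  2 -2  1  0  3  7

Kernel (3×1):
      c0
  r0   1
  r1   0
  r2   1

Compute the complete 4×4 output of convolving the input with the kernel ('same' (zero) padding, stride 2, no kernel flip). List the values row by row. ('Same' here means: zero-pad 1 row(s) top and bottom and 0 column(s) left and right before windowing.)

Output[0,0]: The receptive field on the zero-padded input at this output position is [0 / 7 / -5]. Elementwise product with the kernel and sum: 0·1 + -5·1.
Output[0,1]: The receptive field on the zero-padded input at this output position is [0 / 8 / 3]. Elementwise product with the kernel and sum: 0·1 + 3·1.

-5 3 8 8
-8 11 9 10
-2 9 10 9
1 1 9 7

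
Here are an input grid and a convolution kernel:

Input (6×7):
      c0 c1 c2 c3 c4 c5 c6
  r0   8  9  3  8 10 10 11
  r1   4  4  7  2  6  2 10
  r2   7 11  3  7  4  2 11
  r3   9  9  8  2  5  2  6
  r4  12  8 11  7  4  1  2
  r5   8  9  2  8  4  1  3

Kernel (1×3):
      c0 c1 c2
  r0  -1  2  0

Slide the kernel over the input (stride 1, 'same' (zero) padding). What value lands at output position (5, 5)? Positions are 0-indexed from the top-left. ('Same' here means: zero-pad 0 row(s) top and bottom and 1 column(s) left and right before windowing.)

The receptive field on the zero-padded input at this output position is [4 1 3]. Elementwise product with the kernel and sum: 4·-1 + 1·2.

-2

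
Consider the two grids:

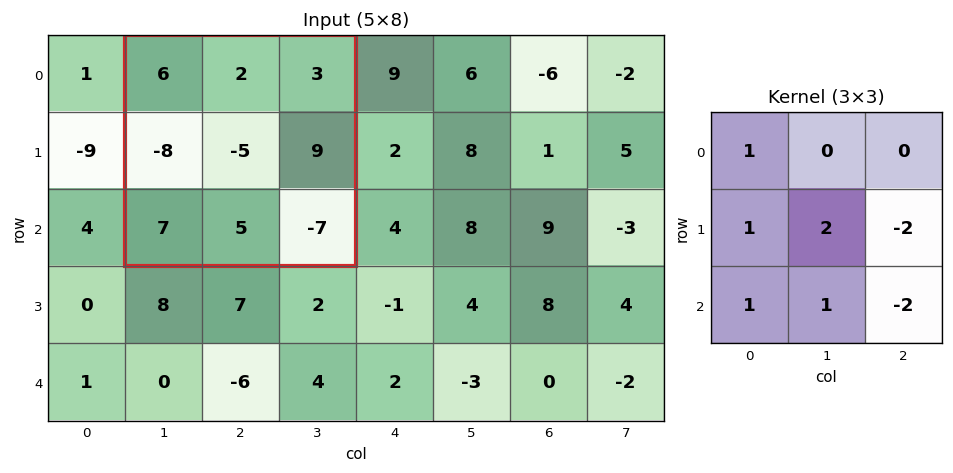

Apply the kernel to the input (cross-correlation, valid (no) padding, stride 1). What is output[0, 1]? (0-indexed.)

-4

The receptive field on the input at this output position is [6 2 3 / -8 -5 9 / 7 5 -7]. Elementwise product with the kernel and sum: 6·1 + -8·1 + -5·2 + 9·-2 + 7·1 + 5·1 + -7·-2.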